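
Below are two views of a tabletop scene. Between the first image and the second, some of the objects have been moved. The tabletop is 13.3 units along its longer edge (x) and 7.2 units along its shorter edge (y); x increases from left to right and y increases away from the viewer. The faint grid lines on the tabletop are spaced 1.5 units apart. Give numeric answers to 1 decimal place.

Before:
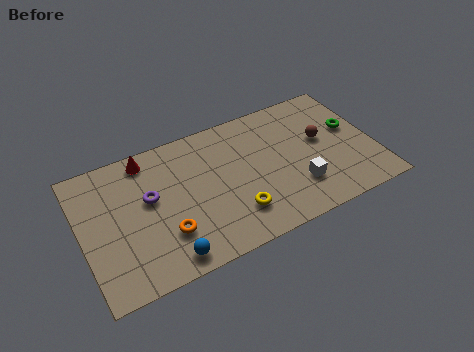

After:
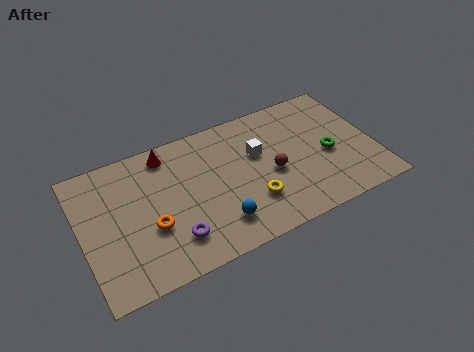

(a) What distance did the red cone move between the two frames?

0.9

The red cone moved from about (3.2, 6.3) to (4.1, 6.2), a distance of √(0.9² + 0.1²) ≈ 0.9.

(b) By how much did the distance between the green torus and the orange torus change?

-0.8

They were about 9.0 units apart before and 8.2 after — 0.8 units closer together.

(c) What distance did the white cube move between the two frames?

2.9

The white cube was near (9.6, 2.0) before and (8.1, 4.5) after, so it travelled √(1.5² + 2.5²) ≈ 2.9 units.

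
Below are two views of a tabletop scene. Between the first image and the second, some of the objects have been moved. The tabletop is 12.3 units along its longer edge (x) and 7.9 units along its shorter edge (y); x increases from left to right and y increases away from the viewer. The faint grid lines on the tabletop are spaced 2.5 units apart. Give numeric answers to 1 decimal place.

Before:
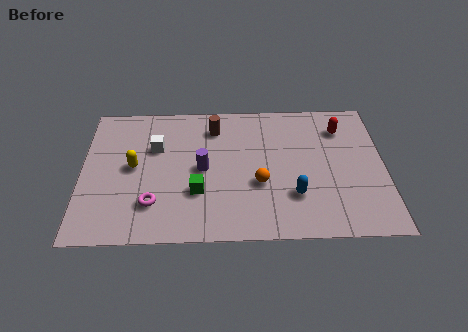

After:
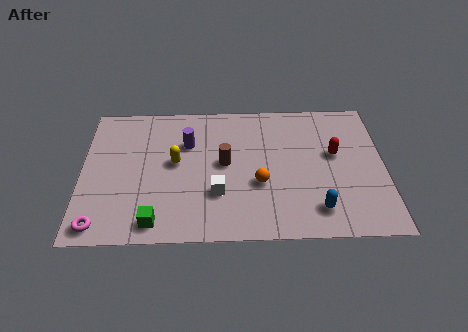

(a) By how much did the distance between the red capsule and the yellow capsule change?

-2.2

Before: roughly 8.7 units apart; after: 6.5. That's 2.2 units closer together.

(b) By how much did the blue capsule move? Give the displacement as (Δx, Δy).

(0.9, -0.8)

The blue capsule was at about (8.6, 2.3) and moved to about (9.5, 1.5).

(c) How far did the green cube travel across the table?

2.3

The green cube moved from about (4.7, 2.6) to (3.0, 1.0), a distance of √(1.7² + 1.6²) ≈ 2.3.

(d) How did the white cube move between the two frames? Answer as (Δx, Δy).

(2.5, -2.7)

From the two frames, the white cube sits at roughly (3.0, 5.2) before and (5.5, 2.5) after.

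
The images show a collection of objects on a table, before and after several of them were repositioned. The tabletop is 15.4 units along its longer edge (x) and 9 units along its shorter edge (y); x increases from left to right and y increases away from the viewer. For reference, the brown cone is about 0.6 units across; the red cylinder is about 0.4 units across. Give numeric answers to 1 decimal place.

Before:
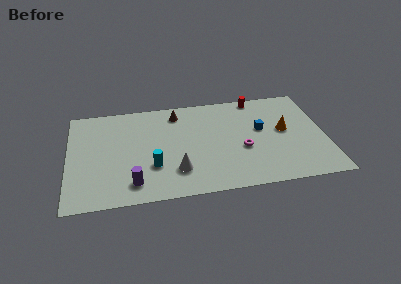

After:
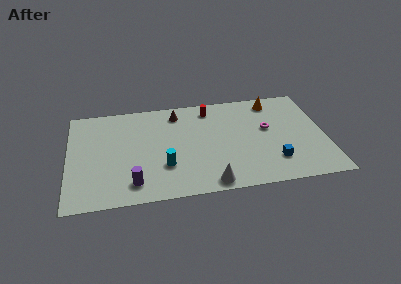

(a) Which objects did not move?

the purple cylinder and the brown cone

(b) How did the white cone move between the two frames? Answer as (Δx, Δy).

(1.9, -1.4)

The white cone started near (6.4, 2.3) and ended near (8.3, 0.9).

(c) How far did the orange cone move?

2.8

The orange cone was near (13.0, 4.9) before and (12.5, 7.7) after, so it travelled √(0.5² + 2.8²) ≈ 2.8 units.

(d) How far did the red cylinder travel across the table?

3.0

The red cylinder moved from about (11.5, 8.2) to (8.6, 7.6), a distance of √(2.9² + 0.6²) ≈ 3.0.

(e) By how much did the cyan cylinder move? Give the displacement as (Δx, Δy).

(0.7, -0.1)

The cyan cylinder was at about (5.0, 2.9) and moved to about (5.7, 2.8).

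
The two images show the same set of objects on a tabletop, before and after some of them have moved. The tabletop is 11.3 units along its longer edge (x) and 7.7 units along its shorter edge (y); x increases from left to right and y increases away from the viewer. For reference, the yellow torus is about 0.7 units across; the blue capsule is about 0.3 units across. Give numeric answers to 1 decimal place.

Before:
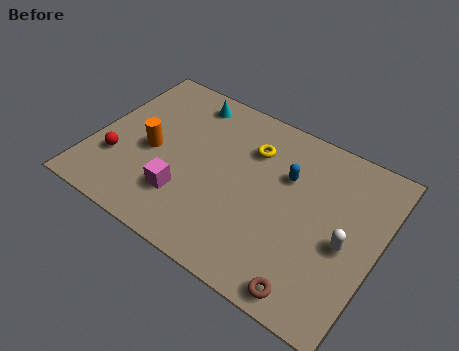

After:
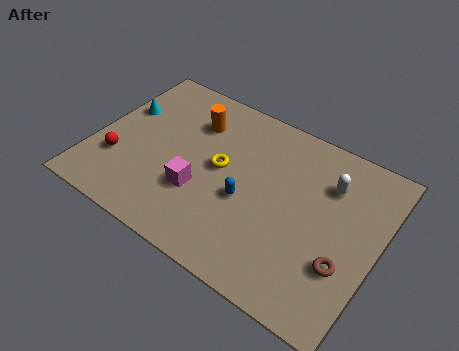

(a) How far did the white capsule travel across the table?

2.4

The white capsule moved from about (10.1, 3.4) to (9.1, 5.6), a distance of √(1.0² + 2.2²) ≈ 2.4.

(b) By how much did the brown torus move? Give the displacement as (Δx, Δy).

(1.0, 1.7)

From the two frames, the brown torus sits at roughly (9.2, 0.8) before and (10.2, 2.5) after.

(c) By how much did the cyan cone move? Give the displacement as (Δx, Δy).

(-2.4, -1.7)

The cyan cone was at about (3.2, 6.6) and moved to about (0.8, 4.9).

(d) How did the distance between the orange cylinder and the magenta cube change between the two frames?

+1.1

Before: roughly 2.1 units apart; after: 3.2. That's 1.1 units further apart.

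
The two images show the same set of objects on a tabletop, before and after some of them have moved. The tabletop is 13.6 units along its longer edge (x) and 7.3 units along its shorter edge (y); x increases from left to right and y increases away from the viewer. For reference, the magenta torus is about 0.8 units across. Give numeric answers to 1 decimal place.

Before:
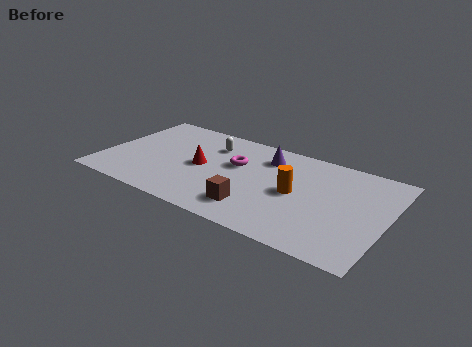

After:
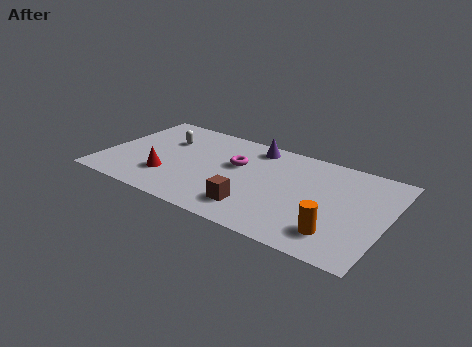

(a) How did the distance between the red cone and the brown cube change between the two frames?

+0.8

Before: roughly 3.5 units apart; after: 4.3. That's 0.8 units further apart.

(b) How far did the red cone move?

2.1

The red cone moved from about (4.7, 3.6) to (3.3, 2.1), a distance of √(1.4² + 1.5²) ≈ 2.1.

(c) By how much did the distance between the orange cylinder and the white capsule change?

+4.6

The distance was about 4.8 in the first image and 9.4 in the second, so they moved 4.6 units further apart.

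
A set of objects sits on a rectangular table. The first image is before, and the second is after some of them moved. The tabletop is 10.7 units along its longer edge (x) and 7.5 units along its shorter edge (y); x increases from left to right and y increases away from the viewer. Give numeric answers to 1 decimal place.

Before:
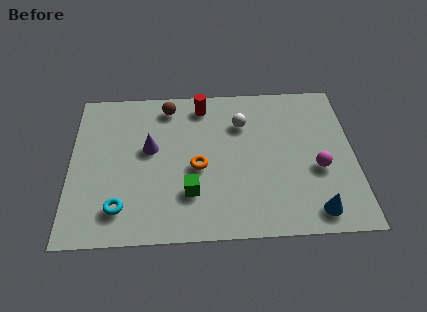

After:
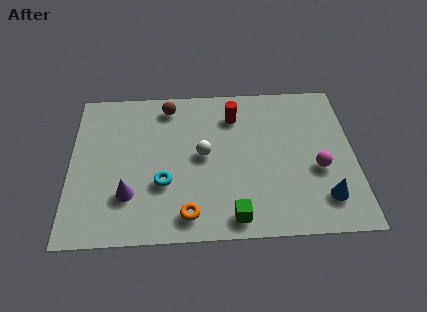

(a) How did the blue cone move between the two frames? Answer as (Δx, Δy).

(0.4, 0.6)

The blue cone was at about (9.1, 1.0) and moved to about (9.5, 1.6).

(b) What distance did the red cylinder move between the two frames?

1.3

From (5.0, 6.4) to (6.2, 5.8), the red cylinder covered √(1.2² + 0.6²) ≈ 1.3 units.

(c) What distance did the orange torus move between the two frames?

2.2

From (4.8, 3.3) to (4.4, 1.1), the orange torus covered √(0.4² + 2.2²) ≈ 2.2 units.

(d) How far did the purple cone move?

2.3

The purple cone moved from about (3.0, 4.3) to (2.2, 2.1), a distance of √(0.8² + 2.2²) ≈ 2.3.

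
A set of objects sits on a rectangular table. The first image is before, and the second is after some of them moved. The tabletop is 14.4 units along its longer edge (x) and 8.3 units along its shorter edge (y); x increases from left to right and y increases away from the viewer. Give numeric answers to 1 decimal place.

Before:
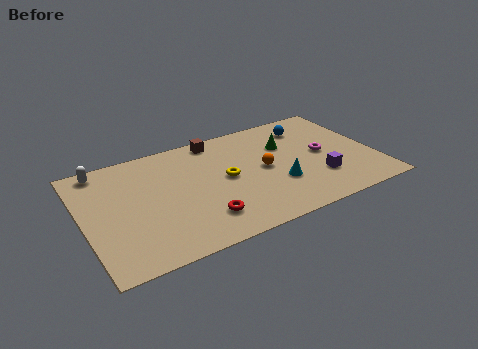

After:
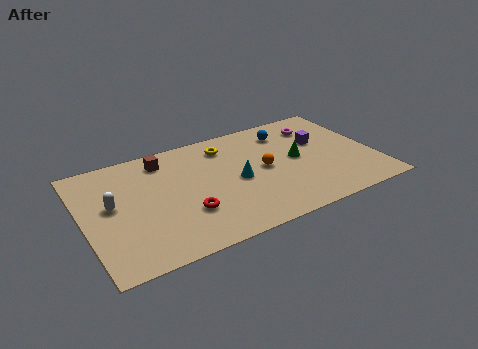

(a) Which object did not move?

the orange sphere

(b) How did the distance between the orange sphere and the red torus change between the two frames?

+0.3

They were about 4.1 units apart before and 4.4 after — 0.3 units further apart.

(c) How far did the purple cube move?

2.8

The purple cube moved from about (11.4, 2.4) to (11.9, 5.2), a distance of √(0.5² + 2.8²) ≈ 2.8.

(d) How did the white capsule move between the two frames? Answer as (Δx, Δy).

(0.2, -2.8)

The white capsule was at about (1.2, 7.4) and moved to about (1.4, 4.6).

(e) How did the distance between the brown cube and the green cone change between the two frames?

+3.1

The distance was about 3.8 in the first image and 6.9 in the second, so they moved 3.1 units further apart.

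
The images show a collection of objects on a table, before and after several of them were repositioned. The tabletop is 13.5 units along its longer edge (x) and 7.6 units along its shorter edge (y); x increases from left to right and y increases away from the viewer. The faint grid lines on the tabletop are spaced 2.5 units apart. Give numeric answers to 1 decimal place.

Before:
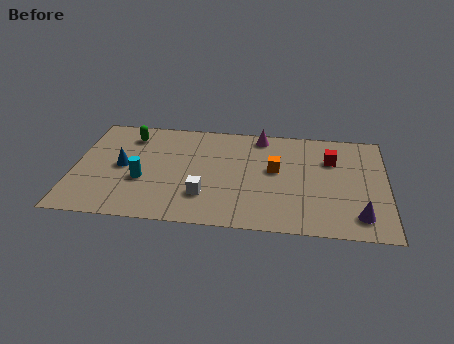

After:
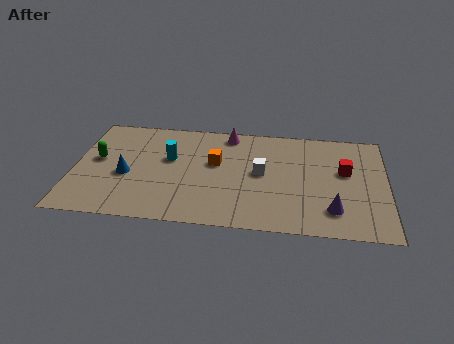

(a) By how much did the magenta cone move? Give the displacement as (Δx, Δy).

(-1.4, 0.0)

The magenta cone started near (8.0, 6.7) and ended near (6.6, 6.7).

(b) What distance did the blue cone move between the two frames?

0.6

The blue cone was near (2.1, 3.8) before and (2.3, 3.2) after, so it travelled √(0.2² + 0.6²) ≈ 0.6 units.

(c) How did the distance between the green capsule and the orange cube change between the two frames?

-1.5

They were about 6.6 units apart before and 5.1 after — 1.5 units closer together.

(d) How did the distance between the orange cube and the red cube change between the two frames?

+3.0

They were about 2.6 units apart before and 5.6 after — 3.0 units further apart.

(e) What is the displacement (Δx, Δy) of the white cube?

(2.4, 1.9)

The white cube started near (5.7, 2.1) and ended near (8.1, 4.0).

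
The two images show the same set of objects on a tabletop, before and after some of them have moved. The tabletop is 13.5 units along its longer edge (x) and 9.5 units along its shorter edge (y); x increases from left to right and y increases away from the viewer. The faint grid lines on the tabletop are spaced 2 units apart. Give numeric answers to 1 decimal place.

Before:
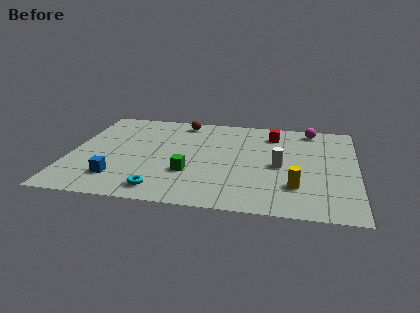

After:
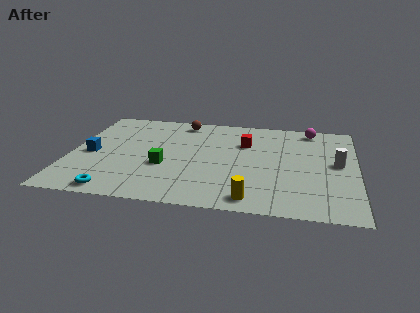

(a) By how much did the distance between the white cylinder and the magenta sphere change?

-0.6

The distance was about 4.2 in the first image and 3.6 in the second, so they moved 0.6 units closer together.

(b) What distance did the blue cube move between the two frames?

2.6

From (2.4, 2.1) to (1.0, 4.3), the blue cube covered √(1.4² + 2.2²) ≈ 2.6 units.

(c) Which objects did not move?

the magenta sphere and the brown sphere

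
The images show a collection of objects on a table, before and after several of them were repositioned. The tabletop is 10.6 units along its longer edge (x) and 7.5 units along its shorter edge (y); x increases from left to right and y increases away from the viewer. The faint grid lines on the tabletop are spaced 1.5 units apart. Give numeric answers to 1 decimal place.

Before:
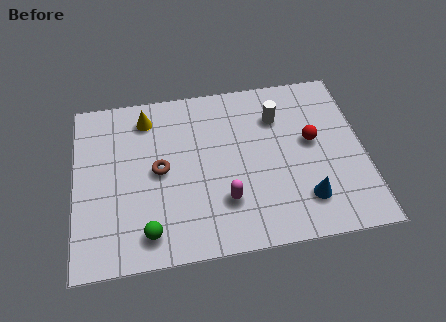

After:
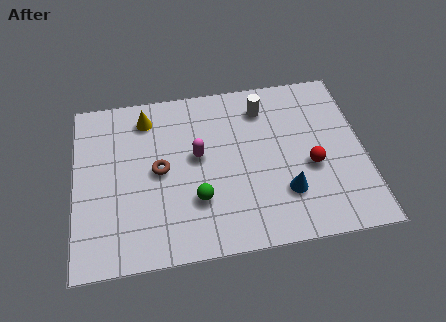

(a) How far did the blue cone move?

0.8

The blue cone was near (8.3, 1.7) before and (7.6, 2.1) after, so it travelled √(0.7² + 0.4²) ≈ 0.8 units.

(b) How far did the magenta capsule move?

2.3

The magenta capsule moved from about (5.4, 2.1) to (4.5, 4.2), a distance of √(0.9² + 2.1²) ≈ 2.3.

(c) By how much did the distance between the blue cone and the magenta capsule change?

+0.8

They were about 2.9 units apart before and 3.7 after — 0.8 units further apart.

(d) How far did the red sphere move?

1.1

From (8.7, 4.2) to (8.6, 3.1), the red sphere covered √(0.1² + 1.1²) ≈ 1.1 units.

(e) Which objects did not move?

the yellow cone and the brown torus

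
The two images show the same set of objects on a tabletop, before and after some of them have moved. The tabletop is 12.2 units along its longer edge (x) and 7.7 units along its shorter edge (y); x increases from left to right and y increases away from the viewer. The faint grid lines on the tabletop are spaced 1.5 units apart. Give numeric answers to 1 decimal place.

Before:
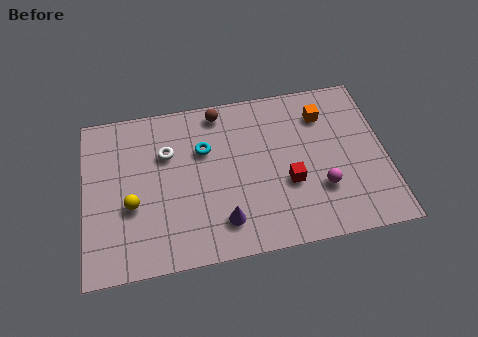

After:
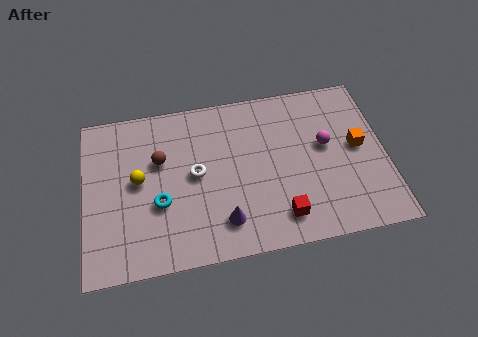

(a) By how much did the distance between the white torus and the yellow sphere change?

-0.4

The distance was about 2.7 in the first image and 2.3 in the second, so they moved 0.4 units closer together.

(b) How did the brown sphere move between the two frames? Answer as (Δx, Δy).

(-2.5, -1.9)

From the two frames, the brown sphere sits at roughly (5.6, 6.8) before and (3.1, 4.9) after.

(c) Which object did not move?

the purple cone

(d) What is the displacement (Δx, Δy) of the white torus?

(1.1, -1.2)

The white torus started near (3.4, 5.2) and ended near (4.5, 4.0).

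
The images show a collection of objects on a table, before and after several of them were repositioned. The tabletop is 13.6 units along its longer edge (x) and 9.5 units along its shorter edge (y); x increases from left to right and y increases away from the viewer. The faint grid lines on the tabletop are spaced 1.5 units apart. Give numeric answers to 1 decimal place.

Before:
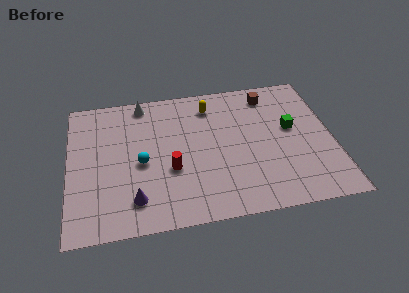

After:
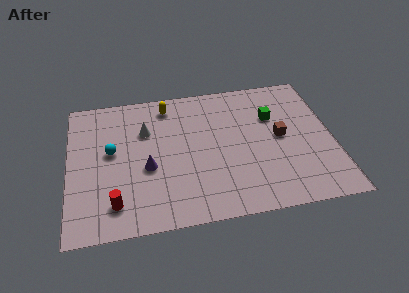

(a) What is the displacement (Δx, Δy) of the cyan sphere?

(-1.5, 1.0)

From the two frames, the cyan sphere sits at roughly (3.7, 4.3) before and (2.2, 5.3) after.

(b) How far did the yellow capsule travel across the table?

2.2

From (7.4, 7.7) to (5.2, 8.1), the yellow capsule covered √(2.2² + 0.4²) ≈ 2.2 units.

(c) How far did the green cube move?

1.3

From (11.5, 5.4) to (10.6, 6.4), the green cube covered √(0.9² + 1.0²) ≈ 1.3 units.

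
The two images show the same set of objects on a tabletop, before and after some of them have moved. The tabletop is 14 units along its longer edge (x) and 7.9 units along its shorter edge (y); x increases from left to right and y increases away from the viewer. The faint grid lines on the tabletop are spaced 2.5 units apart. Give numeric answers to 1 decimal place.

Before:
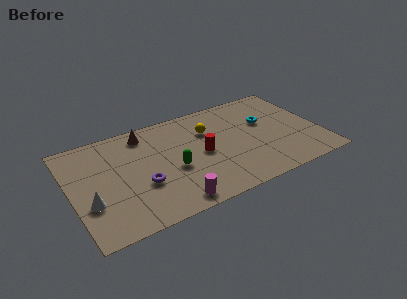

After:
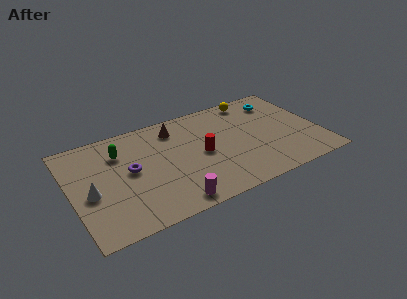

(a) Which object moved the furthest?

the green capsule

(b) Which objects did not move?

the red cylinder and the magenta cylinder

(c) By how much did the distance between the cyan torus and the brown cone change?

-0.9

Before: roughly 6.9 units apart; after: 6.0. That's 0.9 units closer together.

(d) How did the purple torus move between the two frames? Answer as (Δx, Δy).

(-0.5, 1.3)

The purple torus started near (3.8, 2.9) and ended near (3.3, 4.2).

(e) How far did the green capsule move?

3.7

The green capsule was near (5.6, 3.3) before and (2.9, 5.8) after, so it travelled √(2.7² + 2.5²) ≈ 3.7 units.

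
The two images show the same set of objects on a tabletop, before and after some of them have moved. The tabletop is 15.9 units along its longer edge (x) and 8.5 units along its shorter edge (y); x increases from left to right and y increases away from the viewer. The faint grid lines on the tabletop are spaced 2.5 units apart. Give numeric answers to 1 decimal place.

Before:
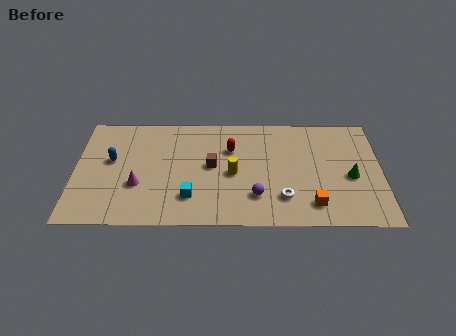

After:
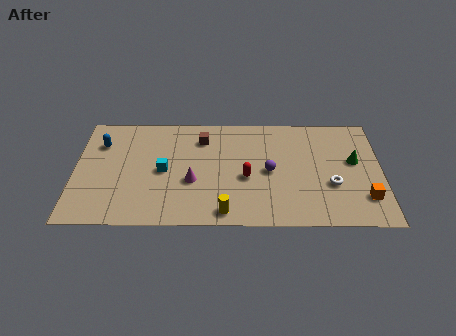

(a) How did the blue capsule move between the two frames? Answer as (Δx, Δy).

(-0.6, 1.3)

The blue capsule started near (1.9, 4.9) and ended near (1.3, 6.2).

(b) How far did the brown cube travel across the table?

2.2

The brown cube moved from about (7.1, 4.5) to (6.6, 6.6), a distance of √(0.5² + 2.1²) ≈ 2.2.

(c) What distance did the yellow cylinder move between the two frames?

2.9

The yellow cylinder moved from about (8.2, 3.9) to (7.8, 1.0), a distance of √(0.4² + 2.9²) ≈ 2.9.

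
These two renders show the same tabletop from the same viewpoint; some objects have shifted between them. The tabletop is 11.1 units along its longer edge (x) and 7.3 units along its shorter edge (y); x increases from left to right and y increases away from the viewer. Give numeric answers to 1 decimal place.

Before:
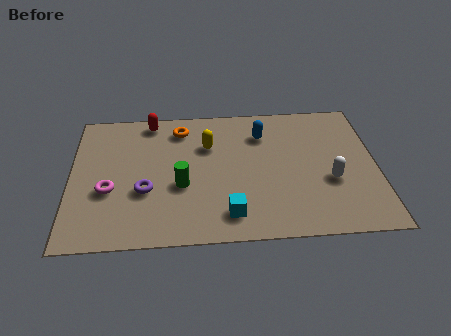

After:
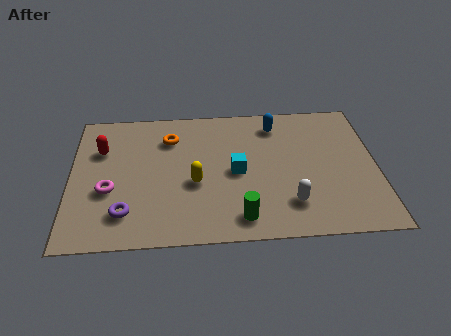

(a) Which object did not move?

the magenta torus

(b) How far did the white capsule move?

1.9

The white capsule moved from about (9.4, 2.8) to (7.9, 1.7), a distance of √(1.5² + 1.1²) ≈ 1.9.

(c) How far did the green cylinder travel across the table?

2.8

From (4.0, 2.9) to (6.1, 1.1), the green cylinder covered √(2.1² + 1.8²) ≈ 2.8 units.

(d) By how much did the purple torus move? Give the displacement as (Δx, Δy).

(-0.7, -1.1)

From the two frames, the purple torus sits at roughly (2.7, 2.7) before and (2.0, 1.6) after.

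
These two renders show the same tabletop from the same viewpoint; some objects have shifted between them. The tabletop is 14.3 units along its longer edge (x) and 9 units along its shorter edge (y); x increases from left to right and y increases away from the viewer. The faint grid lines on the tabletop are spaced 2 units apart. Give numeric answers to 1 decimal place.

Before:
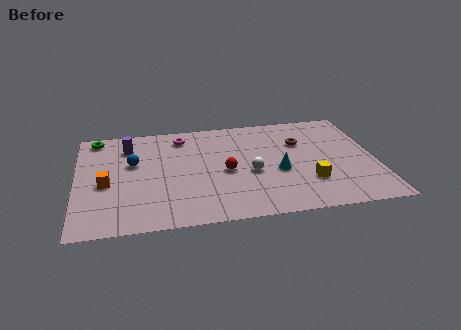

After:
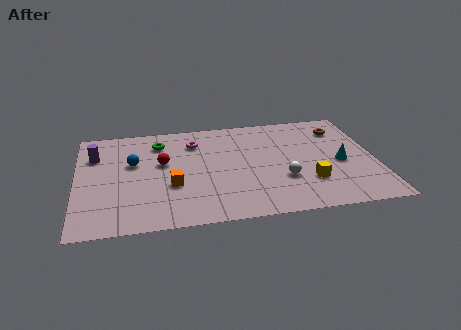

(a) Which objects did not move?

the yellow cube and the blue sphere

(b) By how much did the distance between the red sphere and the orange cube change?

-3.7

Before: roughly 5.7 units apart; after: 2.0. That's 3.7 units closer together.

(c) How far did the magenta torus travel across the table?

0.8

The magenta torus was near (5.1, 7.5) before and (5.7, 6.9) after, so it travelled √(0.6² + 0.6²) ≈ 0.8 units.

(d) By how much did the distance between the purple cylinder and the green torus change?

+1.4

The distance was about 1.8 in the first image and 3.2 in the second, so they moved 1.4 units further apart.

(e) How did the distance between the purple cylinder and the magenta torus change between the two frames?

+2.2

They were about 2.6 units apart before and 4.8 after — 2.2 units further apart.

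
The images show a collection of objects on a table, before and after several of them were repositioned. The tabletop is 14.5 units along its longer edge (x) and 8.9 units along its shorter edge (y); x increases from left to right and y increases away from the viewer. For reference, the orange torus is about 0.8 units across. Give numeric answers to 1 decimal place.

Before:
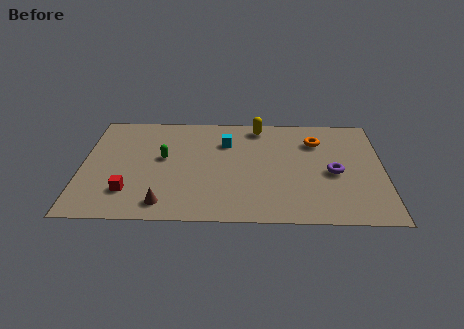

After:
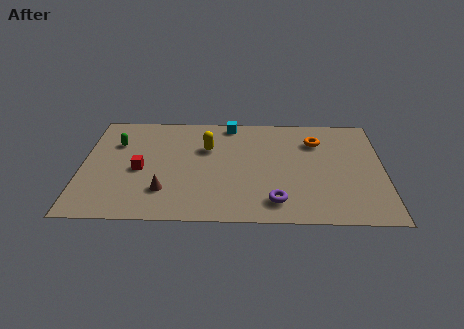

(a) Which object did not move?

the orange torus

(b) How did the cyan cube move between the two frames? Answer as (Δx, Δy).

(0.2, 1.6)

The cyan cube started near (6.9, 6.4) and ended near (7.1, 8.0).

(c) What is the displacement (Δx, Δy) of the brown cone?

(0.0, 1.0)

The brown cone was at about (4.0, 1.3) and moved to about (4.0, 2.3).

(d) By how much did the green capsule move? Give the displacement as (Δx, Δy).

(-2.3, 1.2)

The green capsule started near (3.9, 5.0) and ended near (1.6, 6.2).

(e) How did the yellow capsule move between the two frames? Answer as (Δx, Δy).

(-2.5, -1.9)

From the two frames, the yellow capsule sits at roughly (8.5, 7.8) before and (6.0, 5.9) after.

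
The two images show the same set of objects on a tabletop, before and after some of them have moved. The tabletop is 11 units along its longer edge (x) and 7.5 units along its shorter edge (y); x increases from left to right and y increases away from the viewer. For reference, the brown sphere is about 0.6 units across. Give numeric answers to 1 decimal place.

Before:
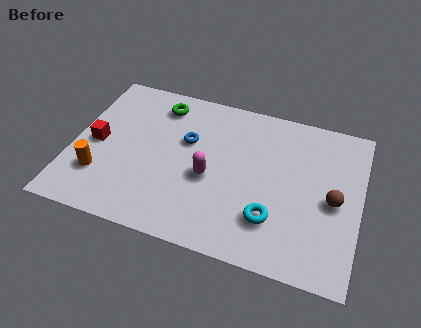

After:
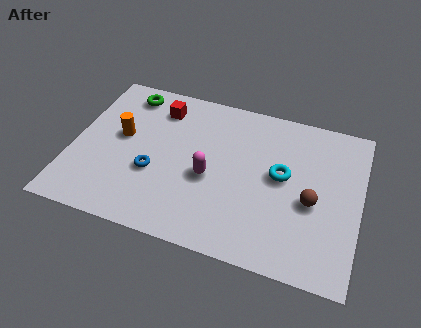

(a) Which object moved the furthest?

the red cube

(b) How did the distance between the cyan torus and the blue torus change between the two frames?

+0.6

They were about 4.4 units apart before and 5.0 after — 0.6 units further apart.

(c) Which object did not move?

the magenta capsule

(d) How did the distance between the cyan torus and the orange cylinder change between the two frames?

-0.4

Before: roughly 6.6 units apart; after: 6.2. That's 0.4 units closer together.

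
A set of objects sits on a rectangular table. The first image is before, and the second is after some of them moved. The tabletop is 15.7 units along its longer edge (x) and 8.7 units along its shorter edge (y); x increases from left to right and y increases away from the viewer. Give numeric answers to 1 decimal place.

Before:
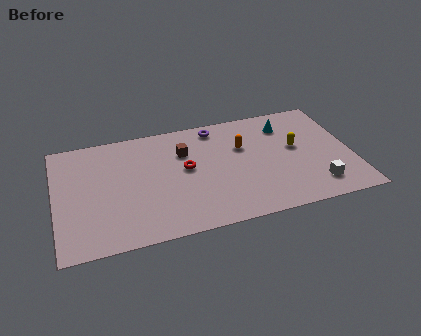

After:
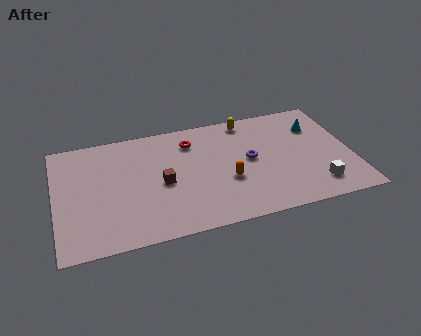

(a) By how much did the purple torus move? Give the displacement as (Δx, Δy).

(1.6, -3.0)

The purple torus started near (8.7, 7.6) and ended near (10.3, 4.6).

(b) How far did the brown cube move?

2.5

From (6.9, 6.1) to (5.6, 4.0), the brown cube covered √(1.3² + 2.1²) ≈ 2.5 units.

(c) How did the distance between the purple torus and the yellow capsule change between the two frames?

-1.8

They were about 4.9 units apart before and 3.1 after — 1.8 units closer together.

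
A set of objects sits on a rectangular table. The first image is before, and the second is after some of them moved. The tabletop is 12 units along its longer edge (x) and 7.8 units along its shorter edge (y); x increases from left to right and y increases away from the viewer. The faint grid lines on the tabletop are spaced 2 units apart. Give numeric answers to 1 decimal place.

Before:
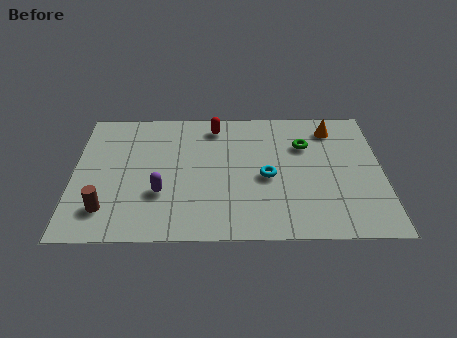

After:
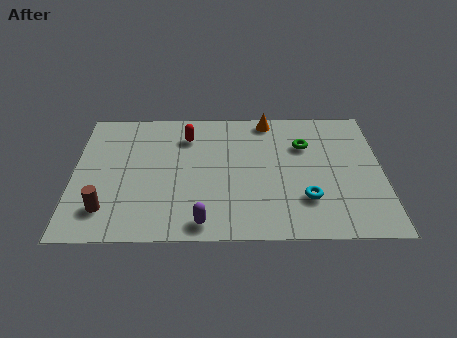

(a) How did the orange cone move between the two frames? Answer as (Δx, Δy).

(-2.5, 0.6)

From the two frames, the orange cone sits at roughly (10.1, 6.4) before and (7.6, 7.0) after.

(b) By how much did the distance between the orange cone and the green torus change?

+0.6

Before: roughly 1.5 units apart; after: 2.1. That's 0.6 units further apart.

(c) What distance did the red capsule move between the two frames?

1.3

The red capsule was near (5.5, 6.6) before and (4.4, 6.0) after, so it travelled √(1.1² + 0.6²) ≈ 1.3 units.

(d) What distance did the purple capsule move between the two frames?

2.3

From (3.4, 2.6) to (5.0, 0.9), the purple capsule covered √(1.6² + 1.7²) ≈ 2.3 units.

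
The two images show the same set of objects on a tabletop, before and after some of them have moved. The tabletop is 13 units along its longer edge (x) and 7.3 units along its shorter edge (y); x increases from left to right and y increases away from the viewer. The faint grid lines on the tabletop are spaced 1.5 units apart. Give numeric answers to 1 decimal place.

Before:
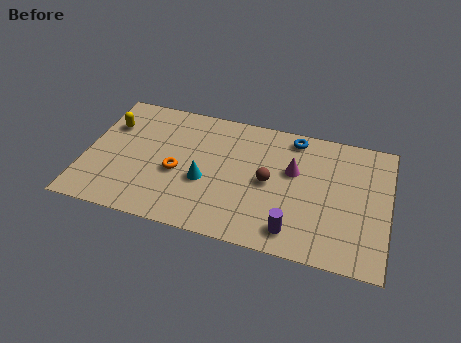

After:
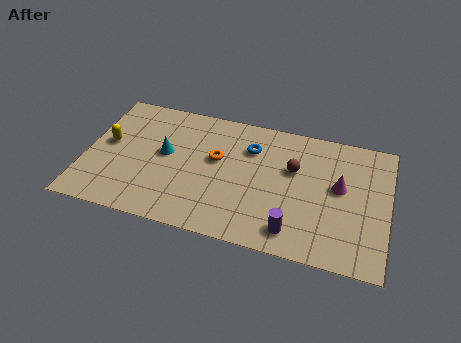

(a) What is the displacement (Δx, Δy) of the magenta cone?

(2.0, -0.4)

From the two frames, the magenta cone sits at roughly (8.9, 4.5) before and (10.9, 4.1) after.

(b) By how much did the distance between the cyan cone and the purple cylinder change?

+2.1

They were about 4.3 units apart before and 6.4 after — 2.1 units further apart.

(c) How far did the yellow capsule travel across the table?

1.1

From (0.9, 5.1) to (0.9, 4.0), the yellow capsule covered √(0.0² + 1.1²) ≈ 1.1 units.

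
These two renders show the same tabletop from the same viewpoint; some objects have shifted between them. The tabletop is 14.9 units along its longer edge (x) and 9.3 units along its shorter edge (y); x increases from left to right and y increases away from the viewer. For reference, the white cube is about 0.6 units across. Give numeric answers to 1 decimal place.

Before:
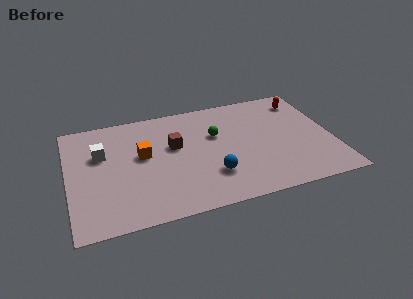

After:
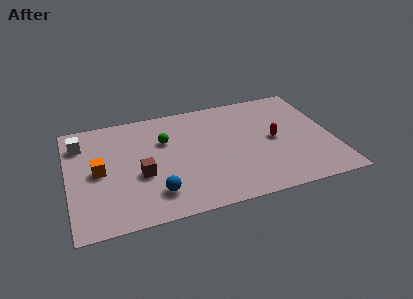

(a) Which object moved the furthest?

the red capsule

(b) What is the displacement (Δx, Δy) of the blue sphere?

(-3.2, -0.6)

The blue sphere was at about (7.9, 2.6) and moved to about (4.7, 2.0).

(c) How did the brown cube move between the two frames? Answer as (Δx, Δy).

(-2.0, -1.9)

From the two frames, the brown cube sits at roughly (6.0, 5.6) before and (4.0, 3.7) after.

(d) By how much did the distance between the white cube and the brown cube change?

+0.6

They were about 4.1 units apart before and 4.7 after — 0.6 units further apart.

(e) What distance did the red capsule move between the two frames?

3.6

The red capsule moved from about (13.6, 7.6) to (11.6, 4.6), a distance of √(2.0² + 3.0²) ≈ 3.6.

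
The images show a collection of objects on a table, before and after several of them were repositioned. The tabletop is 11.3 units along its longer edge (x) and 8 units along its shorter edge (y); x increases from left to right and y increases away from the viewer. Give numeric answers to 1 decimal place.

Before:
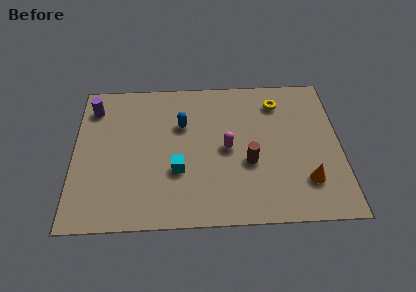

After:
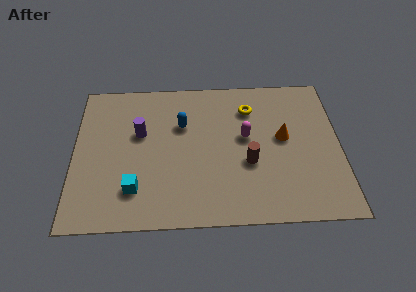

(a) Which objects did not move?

the blue capsule and the brown cylinder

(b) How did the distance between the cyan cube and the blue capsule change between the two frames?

+1.4

Before: roughly 2.5 units apart; after: 3.9. That's 1.4 units further apart.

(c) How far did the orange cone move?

2.6

The orange cone moved from about (9.8, 2.0) to (8.9, 4.4), a distance of √(0.9² + 2.4²) ≈ 2.6.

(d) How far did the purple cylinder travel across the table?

2.5

From (0.8, 6.4) to (2.8, 4.9), the purple cylinder covered √(2.0² + 1.5²) ≈ 2.5 units.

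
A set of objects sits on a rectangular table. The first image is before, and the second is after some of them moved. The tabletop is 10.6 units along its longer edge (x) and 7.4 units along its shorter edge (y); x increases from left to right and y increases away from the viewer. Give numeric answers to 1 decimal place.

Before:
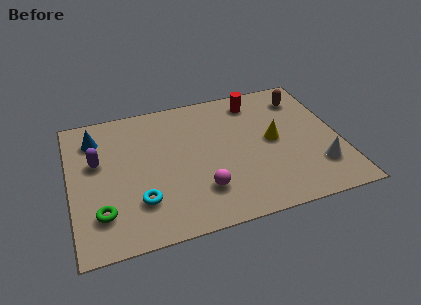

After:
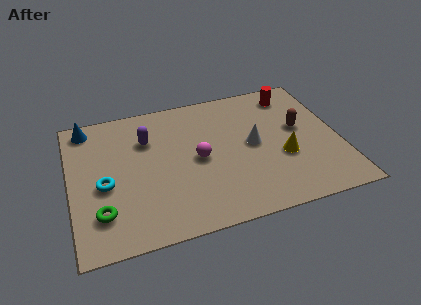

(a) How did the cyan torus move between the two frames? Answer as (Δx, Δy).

(-1.3, 1.2)

From the two frames, the cyan torus sits at roughly (2.6, 2.0) before and (1.3, 3.2) after.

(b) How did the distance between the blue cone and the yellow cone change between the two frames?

+1.2

They were about 7.2 units apart before and 8.4 after — 1.2 units further apart.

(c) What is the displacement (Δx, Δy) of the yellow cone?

(0.3, -1.0)

The yellow cone started near (8.0, 3.8) and ended near (8.3, 2.8).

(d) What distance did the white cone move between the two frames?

3.1

The white cone moved from about (9.6, 1.9) to (7.2, 3.8), a distance of √(2.4² + 1.9²) ≈ 3.1.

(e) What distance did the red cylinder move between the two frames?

1.5

From (7.5, 6.2) to (9.0, 6.2), the red cylinder covered √(1.5² + 0.0²) ≈ 1.5 units.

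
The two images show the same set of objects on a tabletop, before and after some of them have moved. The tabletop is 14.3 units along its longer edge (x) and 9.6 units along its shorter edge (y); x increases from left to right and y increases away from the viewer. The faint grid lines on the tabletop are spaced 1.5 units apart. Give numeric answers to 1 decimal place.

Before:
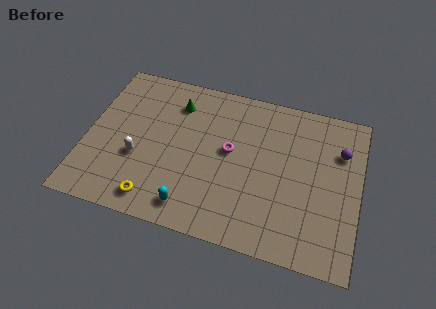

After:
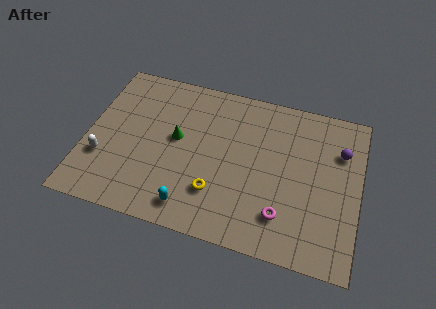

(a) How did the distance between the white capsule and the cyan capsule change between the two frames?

+1.4

They were about 3.7 units apart before and 5.1 after — 1.4 units further apart.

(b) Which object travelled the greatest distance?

the magenta torus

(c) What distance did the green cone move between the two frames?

2.2

The green cone moved from about (4.5, 7.5) to (4.7, 5.3), a distance of √(0.2² + 2.2²) ≈ 2.2.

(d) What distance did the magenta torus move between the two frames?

4.3

The magenta torus moved from about (7.5, 5.3) to (10.5, 2.2), a distance of √(3.0² + 3.1²) ≈ 4.3.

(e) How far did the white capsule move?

1.9

The white capsule moved from about (2.8, 3.6) to (1.0, 3.1), a distance of √(1.8² + 0.5²) ≈ 1.9.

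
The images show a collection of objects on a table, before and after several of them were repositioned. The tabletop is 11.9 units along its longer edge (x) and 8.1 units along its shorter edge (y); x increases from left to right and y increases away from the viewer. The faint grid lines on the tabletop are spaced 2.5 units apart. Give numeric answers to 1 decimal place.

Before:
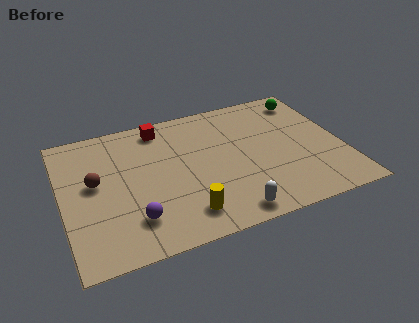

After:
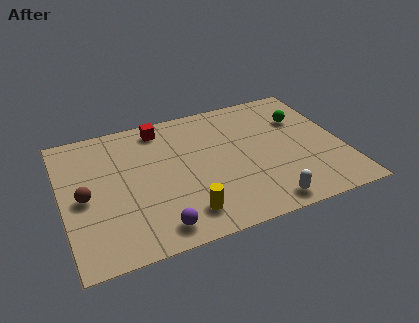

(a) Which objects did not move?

the red cube and the yellow cylinder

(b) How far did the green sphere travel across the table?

1.3

The green sphere moved from about (10.8, 6.8) to (10.4, 5.6), a distance of √(0.4² + 1.2²) ≈ 1.3.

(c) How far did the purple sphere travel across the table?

1.2

The purple sphere was near (2.8, 1.9) before and (3.7, 1.1) after, so it travelled √(0.9² + 0.8²) ≈ 1.2 units.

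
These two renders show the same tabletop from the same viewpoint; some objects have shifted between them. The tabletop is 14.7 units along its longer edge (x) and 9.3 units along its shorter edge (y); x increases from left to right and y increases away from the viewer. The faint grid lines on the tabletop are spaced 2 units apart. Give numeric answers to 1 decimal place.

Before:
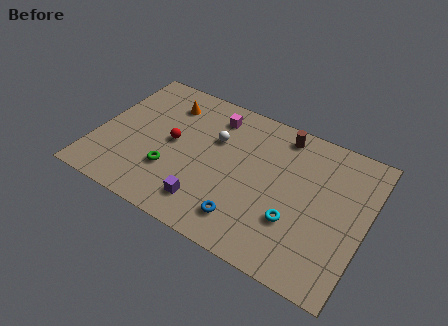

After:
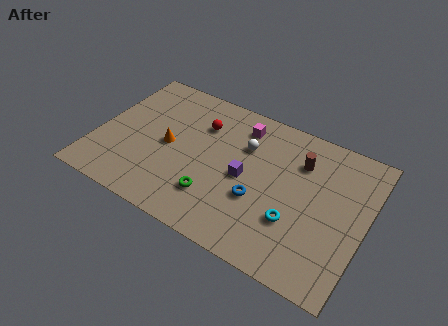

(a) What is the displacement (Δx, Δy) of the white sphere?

(1.6, 0.3)

The white sphere started near (6.3, 6.1) and ended near (7.9, 6.4).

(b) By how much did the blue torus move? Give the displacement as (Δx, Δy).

(0.5, 1.6)

The blue torus started near (8.6, 1.8) and ended near (9.1, 3.4).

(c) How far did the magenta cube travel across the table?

1.5

The magenta cube moved from about (6.0, 7.6) to (7.5, 7.6), a distance of √(1.5² + 0.0²) ≈ 1.5.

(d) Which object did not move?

the cyan torus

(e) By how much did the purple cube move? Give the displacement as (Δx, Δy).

(1.7, 2.6)

The purple cube started near (6.5, 1.8) and ended near (8.2, 4.4).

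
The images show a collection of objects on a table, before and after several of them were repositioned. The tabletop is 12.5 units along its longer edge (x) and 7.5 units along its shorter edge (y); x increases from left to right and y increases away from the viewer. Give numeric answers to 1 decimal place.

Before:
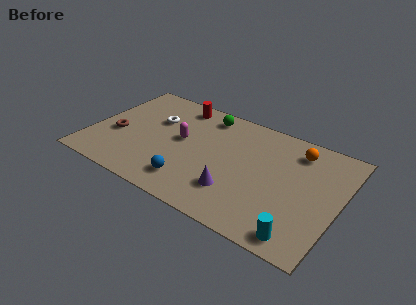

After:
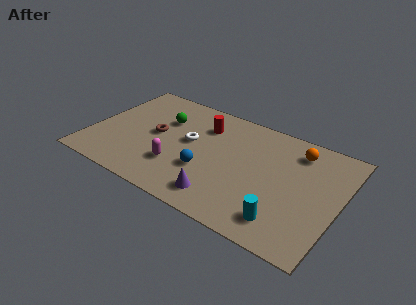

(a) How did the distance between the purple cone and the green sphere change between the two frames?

+0.3

Before: roughly 4.9 units apart; after: 5.2. That's 0.3 units further apart.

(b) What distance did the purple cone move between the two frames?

0.9

The purple cone moved from about (7.6, 2.0) to (7.0, 1.3), a distance of √(0.6² + 0.7²) ≈ 0.9.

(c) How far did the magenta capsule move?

1.9

The magenta capsule was near (4.5, 4.1) before and (4.6, 2.2) after, so it travelled √(0.1² + 1.9²) ≈ 1.9 units.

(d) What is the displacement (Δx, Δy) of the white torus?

(1.9, -0.7)

The white torus started near (3.0, 4.9) and ended near (4.9, 4.2).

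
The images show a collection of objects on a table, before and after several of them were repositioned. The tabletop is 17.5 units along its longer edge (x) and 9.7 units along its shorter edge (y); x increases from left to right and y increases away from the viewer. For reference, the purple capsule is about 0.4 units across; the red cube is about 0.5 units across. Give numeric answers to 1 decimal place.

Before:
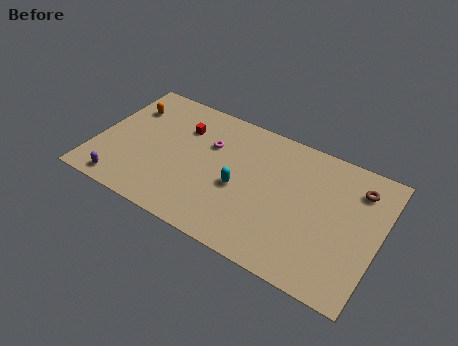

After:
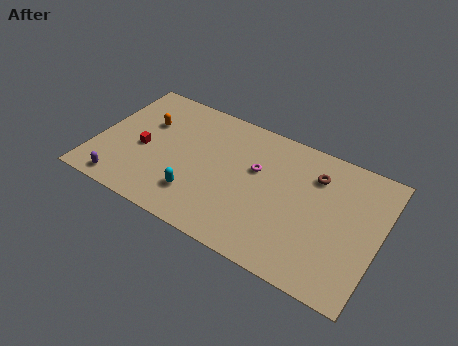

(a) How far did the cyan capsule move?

3.0

The cyan capsule was near (9.0, 4.2) before and (6.6, 2.4) after, so it travelled √(2.4² + 1.8²) ≈ 3.0 units.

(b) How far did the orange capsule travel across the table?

1.5

The orange capsule moved from about (1.5, 7.1) to (2.8, 6.4), a distance of √(1.3² + 0.7²) ≈ 1.5.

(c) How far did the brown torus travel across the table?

2.6

The brown torus moved from about (15.9, 7.6) to (13.3, 7.3), a distance of √(2.6² + 0.3²) ≈ 2.6.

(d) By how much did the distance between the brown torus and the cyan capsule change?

+0.6

They were about 7.7 units apart before and 8.3 after — 0.6 units further apart.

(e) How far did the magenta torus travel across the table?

3.0

The magenta torus was near (6.8, 6.5) before and (9.8, 6.0) after, so it travelled √(3.0² + 0.5²) ≈ 3.0 units.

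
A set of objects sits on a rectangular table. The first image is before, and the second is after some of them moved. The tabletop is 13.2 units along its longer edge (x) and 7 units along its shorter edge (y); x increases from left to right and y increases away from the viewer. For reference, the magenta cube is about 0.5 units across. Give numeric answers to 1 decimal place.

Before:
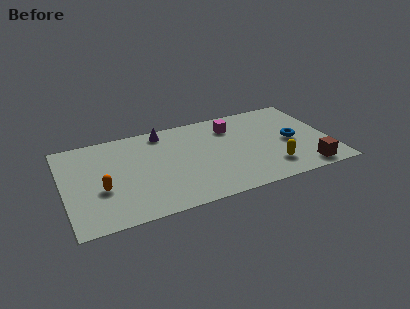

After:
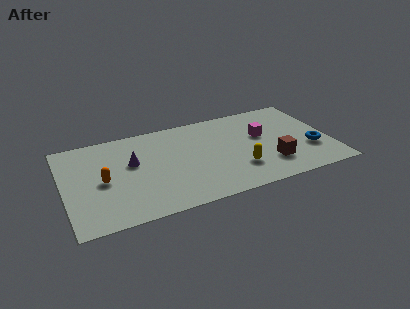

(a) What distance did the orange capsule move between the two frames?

0.6

From (1.8, 2.7) to (1.9, 3.3), the orange capsule covered √(0.1² + 0.6²) ≈ 0.6 units.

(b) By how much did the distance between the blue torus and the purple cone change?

+2.2

They were about 6.8 units apart before and 9.0 after — 2.2 units further apart.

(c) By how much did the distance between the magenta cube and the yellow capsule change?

-1.5

They were about 4.1 units apart before and 2.6 after — 1.5 units closer together.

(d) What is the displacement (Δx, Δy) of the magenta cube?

(1.4, -1.2)

From the two frames, the magenta cube sits at roughly (8.5, 5.4) before and (9.9, 4.2) after.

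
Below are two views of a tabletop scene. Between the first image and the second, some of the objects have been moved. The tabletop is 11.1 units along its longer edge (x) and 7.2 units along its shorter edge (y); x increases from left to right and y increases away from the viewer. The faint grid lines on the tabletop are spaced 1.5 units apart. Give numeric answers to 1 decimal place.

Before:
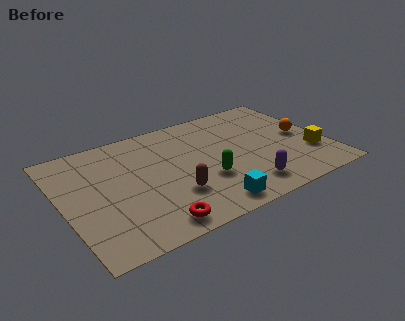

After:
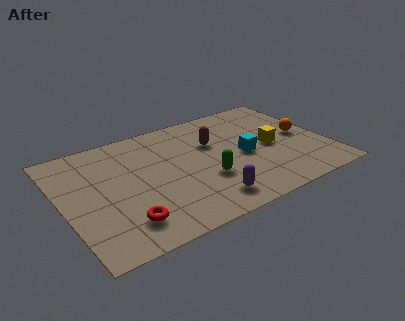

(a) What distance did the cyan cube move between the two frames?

3.1

From (5.6, 0.9) to (7.6, 3.3), the cyan cube covered √(2.0² + 2.4²) ≈ 3.1 units.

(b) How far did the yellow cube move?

1.9

The yellow cube moved from about (10.3, 2.2) to (8.8, 3.4), a distance of √(1.5² + 1.2²) ≈ 1.9.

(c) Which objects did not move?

the orange sphere and the green capsule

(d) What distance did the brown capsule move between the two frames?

3.3

From (4.4, 2.2) to (6.5, 4.7), the brown capsule covered √(2.1² + 2.5²) ≈ 3.3 units.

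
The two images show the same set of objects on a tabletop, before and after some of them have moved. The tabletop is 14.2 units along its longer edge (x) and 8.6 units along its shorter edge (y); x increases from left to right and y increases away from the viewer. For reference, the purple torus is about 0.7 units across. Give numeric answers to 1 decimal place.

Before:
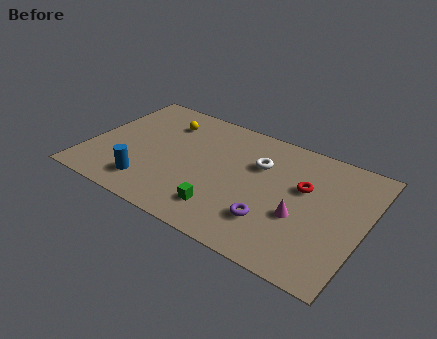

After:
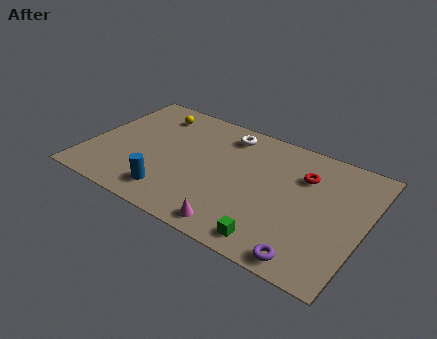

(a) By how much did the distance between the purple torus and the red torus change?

+2.1

The distance was about 3.2 in the first image and 5.3 in the second, so they moved 2.1 units further apart.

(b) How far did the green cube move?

2.8

The green cube moved from about (7.4, 1.8) to (10.1, 1.1), a distance of √(2.7² + 0.7²) ≈ 2.8.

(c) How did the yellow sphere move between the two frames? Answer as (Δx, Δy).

(-0.7, 0.4)

The yellow sphere started near (3.5, 6.6) and ended near (2.8, 7.0).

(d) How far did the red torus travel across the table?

0.8

The red torus moved from about (11.0, 5.3) to (10.9, 6.1), a distance of √(0.1² + 0.8²) ≈ 0.8.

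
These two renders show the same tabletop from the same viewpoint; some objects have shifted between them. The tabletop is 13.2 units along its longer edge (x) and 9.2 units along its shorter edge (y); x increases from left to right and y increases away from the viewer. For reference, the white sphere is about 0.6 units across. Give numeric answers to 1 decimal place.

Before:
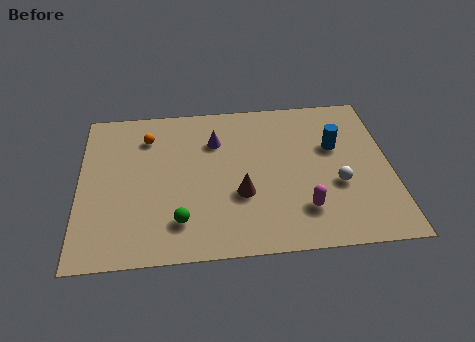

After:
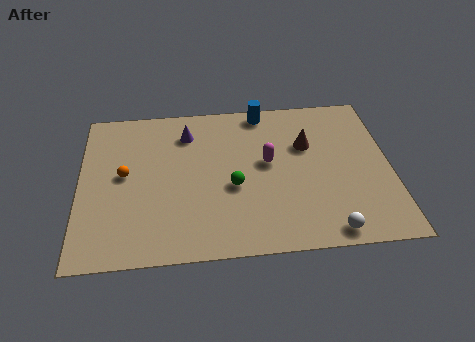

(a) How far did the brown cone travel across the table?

4.0

The brown cone was near (6.8, 3.3) before and (9.7, 6.0) after, so it travelled √(2.9² + 2.7²) ≈ 4.0 units.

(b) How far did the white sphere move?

2.6

The white sphere moved from about (10.9, 3.5) to (10.4, 0.9), a distance of √(0.5² + 2.6²) ≈ 2.6.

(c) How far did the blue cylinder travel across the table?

3.9

From (10.9, 5.8) to (7.9, 8.3), the blue cylinder covered √(3.0² + 2.5²) ≈ 3.9 units.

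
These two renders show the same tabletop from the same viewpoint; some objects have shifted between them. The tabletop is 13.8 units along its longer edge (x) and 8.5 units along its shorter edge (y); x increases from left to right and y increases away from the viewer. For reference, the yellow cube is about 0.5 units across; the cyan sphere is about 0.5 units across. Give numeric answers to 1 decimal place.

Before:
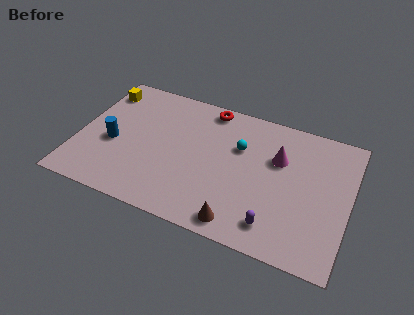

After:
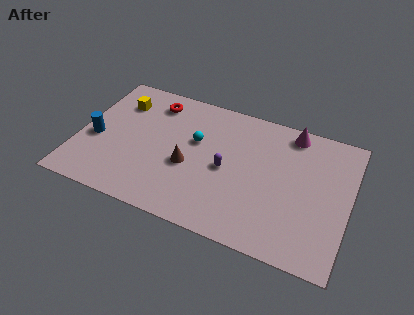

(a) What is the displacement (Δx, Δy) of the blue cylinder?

(-0.9, 0.0)

The blue cylinder was at about (1.8, 3.6) and moved to about (0.9, 3.6).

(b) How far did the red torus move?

2.9

The red torus moved from about (6.3, 7.6) to (3.5, 7.0), a distance of √(2.8² + 0.6²) ≈ 2.9.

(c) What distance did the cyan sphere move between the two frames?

2.2

The cyan sphere was near (8.1, 5.6) before and (5.9, 5.2) after, so it travelled √(2.2² + 0.4²) ≈ 2.2 units.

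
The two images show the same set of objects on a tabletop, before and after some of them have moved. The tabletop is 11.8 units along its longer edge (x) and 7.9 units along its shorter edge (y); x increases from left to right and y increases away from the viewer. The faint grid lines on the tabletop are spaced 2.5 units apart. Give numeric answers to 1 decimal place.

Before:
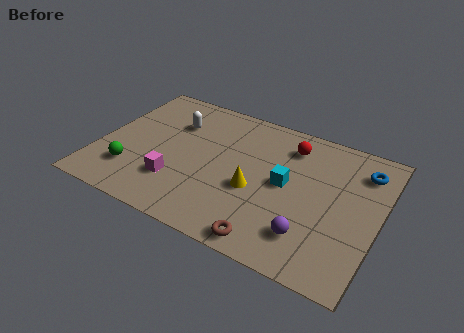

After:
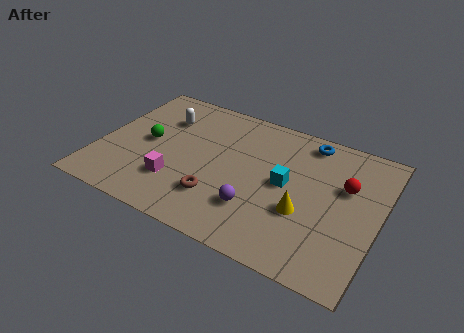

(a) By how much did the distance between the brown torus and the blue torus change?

-0.5

Before: roughly 6.3 units apart; after: 5.8. That's 0.5 units closer together.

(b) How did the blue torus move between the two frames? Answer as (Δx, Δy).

(-2.4, 0.7)

The blue torus started near (10.9, 6.2) and ended near (8.5, 6.9).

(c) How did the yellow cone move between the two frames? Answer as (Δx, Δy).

(2.1, -0.3)

The yellow cone started near (6.7, 3.2) and ended near (8.8, 2.9).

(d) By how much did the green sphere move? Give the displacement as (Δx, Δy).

(0.4, 2.0)

From the two frames, the green sphere sits at roughly (1.6, 2.0) before and (2.0, 4.0) after.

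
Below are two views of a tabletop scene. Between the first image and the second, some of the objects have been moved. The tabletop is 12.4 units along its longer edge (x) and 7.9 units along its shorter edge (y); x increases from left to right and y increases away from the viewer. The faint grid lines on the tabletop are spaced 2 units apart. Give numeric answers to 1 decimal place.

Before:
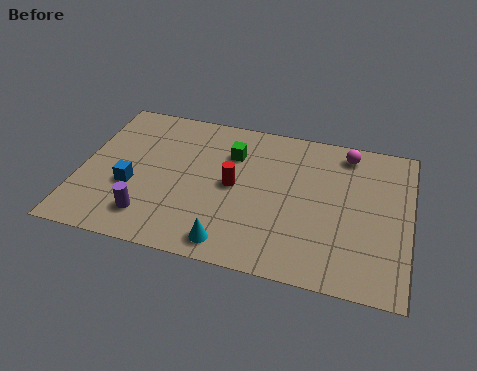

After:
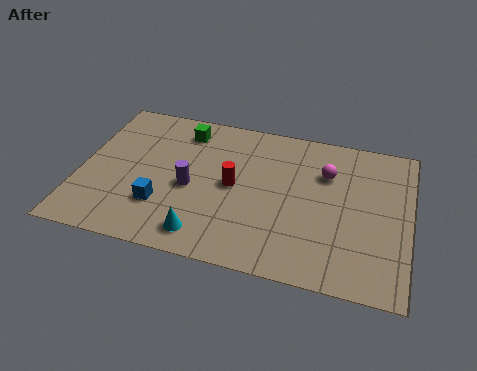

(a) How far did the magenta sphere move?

1.5

The magenta sphere moved from about (9.9, 6.8) to (9.2, 5.5), a distance of √(0.7² + 1.3²) ≈ 1.5.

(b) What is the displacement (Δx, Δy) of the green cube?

(-1.9, 0.8)

From the two frames, the green cube sits at roughly (5.6, 5.7) before and (3.7, 6.5) after.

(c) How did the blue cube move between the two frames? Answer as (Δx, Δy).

(1.2, -0.7)

The blue cube started near (2.0, 3.0) and ended near (3.2, 2.3).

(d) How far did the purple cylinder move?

2.4

From (2.8, 1.6) to (4.2, 3.5), the purple cylinder covered √(1.4² + 1.9²) ≈ 2.4 units.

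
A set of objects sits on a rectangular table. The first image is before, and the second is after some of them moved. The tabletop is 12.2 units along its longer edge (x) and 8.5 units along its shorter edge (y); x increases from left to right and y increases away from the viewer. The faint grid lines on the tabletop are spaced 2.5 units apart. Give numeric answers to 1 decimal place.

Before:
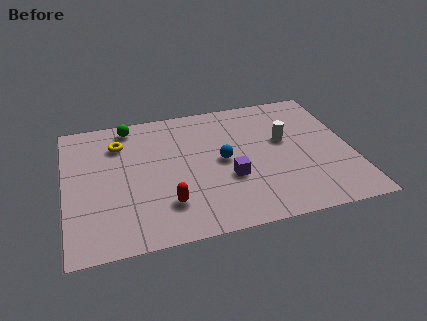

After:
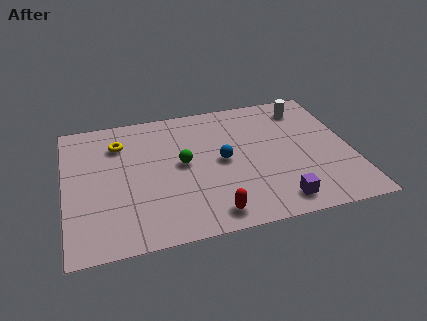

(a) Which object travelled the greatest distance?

the green sphere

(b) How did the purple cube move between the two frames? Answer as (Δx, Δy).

(1.9, -1.9)

The purple cube started near (6.9, 3.1) and ended near (8.8, 1.2).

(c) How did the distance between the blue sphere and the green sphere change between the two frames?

-3.3

They were about 5.0 units apart before and 1.7 after — 3.3 units closer together.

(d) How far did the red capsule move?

2.1

The red capsule was near (4.2, 2.1) before and (6.0, 1.1) after, so it travelled √(1.8² + 1.0²) ≈ 2.1 units.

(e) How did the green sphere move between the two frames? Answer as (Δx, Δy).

(2.1, -3.0)

From the two frames, the green sphere sits at roughly (2.9, 7.5) before and (5.0, 4.5) after.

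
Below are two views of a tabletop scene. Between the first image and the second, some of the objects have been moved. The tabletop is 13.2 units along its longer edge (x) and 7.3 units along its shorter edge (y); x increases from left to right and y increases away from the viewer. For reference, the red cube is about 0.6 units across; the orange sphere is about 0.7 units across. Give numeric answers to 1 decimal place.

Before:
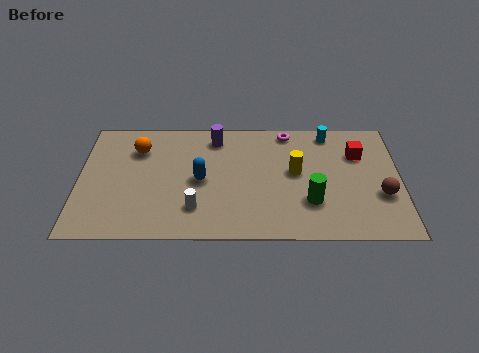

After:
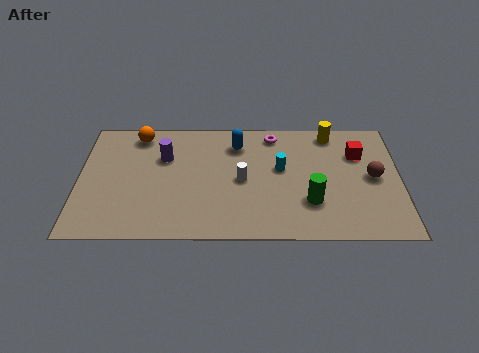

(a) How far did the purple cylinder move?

2.4

The purple cylinder was near (5.6, 6.1) before and (3.5, 4.9) after, so it travelled √(2.1² + 1.2²) ≈ 2.4 units.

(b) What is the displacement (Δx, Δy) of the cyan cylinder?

(-2.0, -2.2)

From the two frames, the cyan cylinder sits at roughly (10.3, 6.4) before and (8.3, 4.2) after.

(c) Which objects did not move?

the green cylinder and the red cube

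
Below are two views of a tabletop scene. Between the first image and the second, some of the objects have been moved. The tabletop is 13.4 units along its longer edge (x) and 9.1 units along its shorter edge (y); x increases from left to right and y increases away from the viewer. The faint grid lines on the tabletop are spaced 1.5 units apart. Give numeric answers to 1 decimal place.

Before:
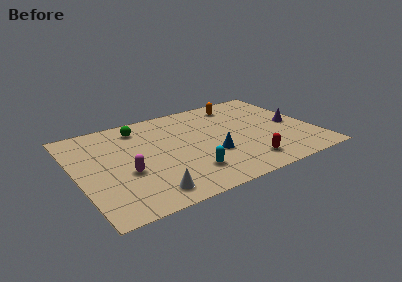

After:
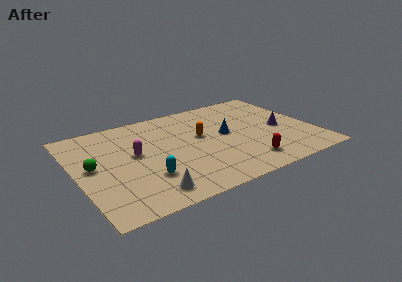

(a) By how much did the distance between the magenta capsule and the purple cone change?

-1.4

Before: roughly 9.7 units apart; after: 8.3. That's 1.4 units closer together.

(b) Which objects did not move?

the red capsule and the white cone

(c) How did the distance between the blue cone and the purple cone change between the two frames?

-1.8

They were about 5.0 units apart before and 3.2 after — 1.8 units closer together.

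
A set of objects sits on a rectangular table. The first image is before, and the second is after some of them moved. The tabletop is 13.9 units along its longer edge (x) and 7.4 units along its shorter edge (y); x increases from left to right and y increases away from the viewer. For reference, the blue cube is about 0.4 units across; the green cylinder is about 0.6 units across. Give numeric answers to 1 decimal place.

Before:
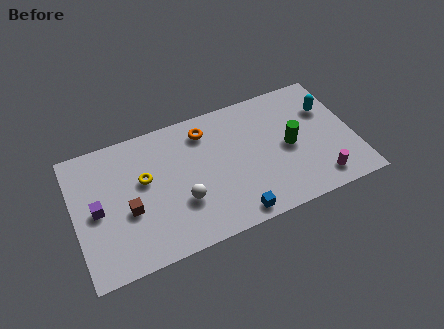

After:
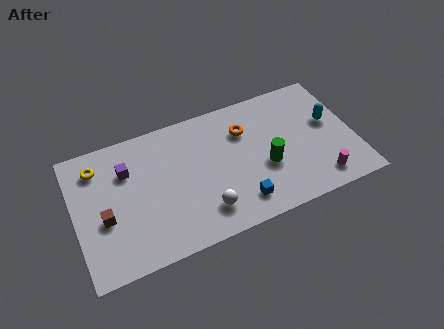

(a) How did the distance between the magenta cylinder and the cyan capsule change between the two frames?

-0.8

Before: roughly 4.0 units apart; after: 3.2. That's 0.8 units closer together.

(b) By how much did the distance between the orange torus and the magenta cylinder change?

-1.8

Before: roughly 7.1 units apart; after: 5.3. That's 1.8 units closer together.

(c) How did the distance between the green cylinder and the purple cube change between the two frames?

-2.5

They were about 9.6 units apart before and 7.1 after — 2.5 units closer together.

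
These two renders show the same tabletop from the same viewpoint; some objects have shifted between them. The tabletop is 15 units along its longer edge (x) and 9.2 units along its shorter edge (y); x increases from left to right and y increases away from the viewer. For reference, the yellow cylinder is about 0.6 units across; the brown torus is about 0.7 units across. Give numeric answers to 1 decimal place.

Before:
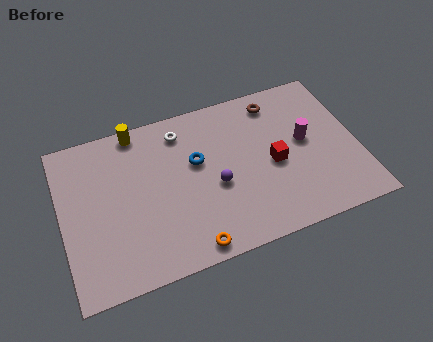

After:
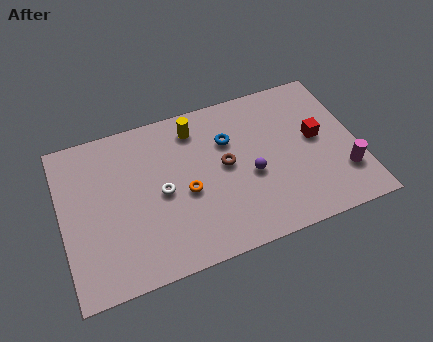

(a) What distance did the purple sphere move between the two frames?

1.8

The purple sphere moved from about (7.7, 3.9) to (9.5, 3.9), a distance of √(1.8² + 0.0²) ≈ 1.8.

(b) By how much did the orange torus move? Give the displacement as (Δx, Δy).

(0.1, 3.1)

The orange torus was at about (6.1, 0.9) and moved to about (6.2, 4.0).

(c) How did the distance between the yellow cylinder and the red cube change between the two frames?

-1.3

They were about 7.8 units apart before and 6.5 after — 1.3 units closer together.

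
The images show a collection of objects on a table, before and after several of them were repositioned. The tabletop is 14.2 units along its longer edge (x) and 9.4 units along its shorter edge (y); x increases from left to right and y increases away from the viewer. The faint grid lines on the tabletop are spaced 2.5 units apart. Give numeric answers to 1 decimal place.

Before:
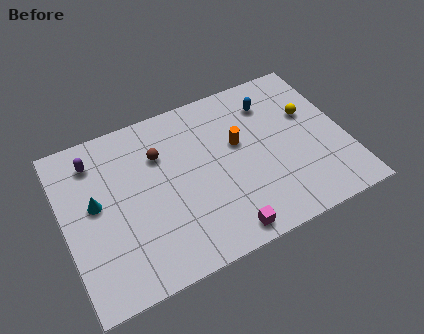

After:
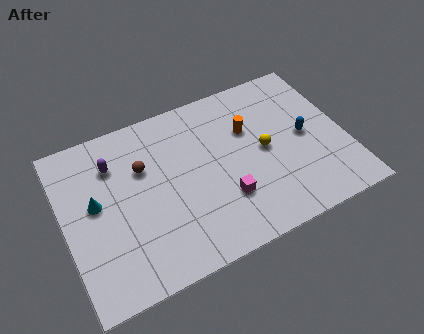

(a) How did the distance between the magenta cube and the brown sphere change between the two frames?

-1.1

They were about 6.1 units apart before and 5.0 after — 1.1 units closer together.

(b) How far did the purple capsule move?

1.1

From (1.8, 7.6) to (2.7, 7.0), the purple capsule covered √(0.9² + 0.6²) ≈ 1.1 units.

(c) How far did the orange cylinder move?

0.8

From (8.9, 5.6) to (9.5, 6.2), the orange cylinder covered √(0.6² + 0.6²) ≈ 0.8 units.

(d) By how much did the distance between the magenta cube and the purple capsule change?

-2.1

The distance was about 8.7 in the first image and 6.6 in the second, so they moved 2.1 units closer together.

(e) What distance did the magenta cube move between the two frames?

1.8

From (7.5, 1.0) to (7.8, 2.8), the magenta cube covered √(0.3² + 1.8²) ≈ 1.8 units.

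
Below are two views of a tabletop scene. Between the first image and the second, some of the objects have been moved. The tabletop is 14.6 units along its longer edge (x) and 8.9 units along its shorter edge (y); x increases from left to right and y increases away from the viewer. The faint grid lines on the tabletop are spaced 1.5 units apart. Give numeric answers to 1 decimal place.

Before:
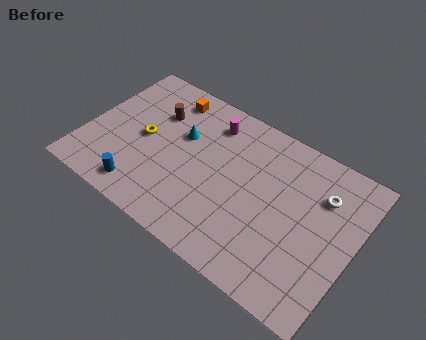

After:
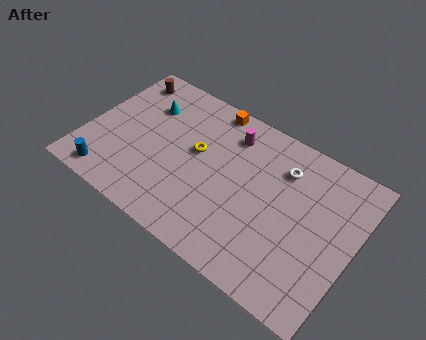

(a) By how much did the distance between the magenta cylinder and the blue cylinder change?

+1.7

They were about 6.5 units apart before and 8.2 after — 1.7 units further apart.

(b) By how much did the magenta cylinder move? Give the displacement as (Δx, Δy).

(1.1, -0.1)

The magenta cylinder started near (6.3, 7.2) and ended near (7.4, 7.1).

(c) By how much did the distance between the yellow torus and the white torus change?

-4.9

Before: roughly 9.7 units apart; after: 4.8. That's 4.9 units closer together.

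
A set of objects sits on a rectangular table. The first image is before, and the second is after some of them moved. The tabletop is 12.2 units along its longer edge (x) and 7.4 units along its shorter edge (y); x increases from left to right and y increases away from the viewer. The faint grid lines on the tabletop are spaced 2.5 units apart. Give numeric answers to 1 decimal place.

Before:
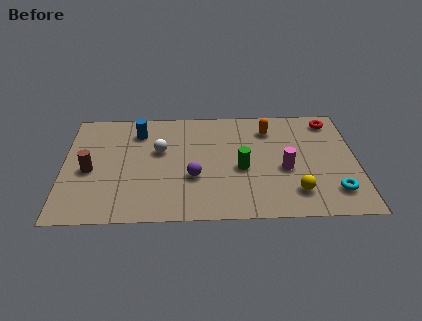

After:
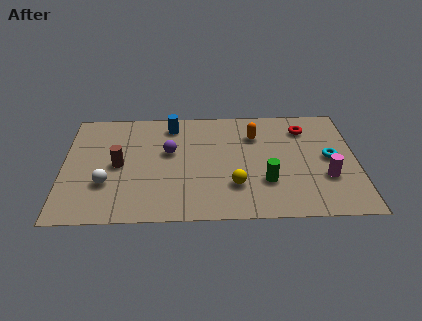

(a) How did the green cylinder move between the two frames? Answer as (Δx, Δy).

(1.0, -0.9)

The green cylinder started near (7.4, 3.2) and ended near (8.4, 2.3).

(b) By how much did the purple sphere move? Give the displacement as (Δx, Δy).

(-1.0, 1.7)

The purple sphere was at about (5.4, 2.7) and moved to about (4.4, 4.4).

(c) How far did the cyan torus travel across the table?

2.2

The cyan torus moved from about (11.2, 1.6) to (11.1, 3.8), a distance of √(0.1² + 2.2²) ≈ 2.2.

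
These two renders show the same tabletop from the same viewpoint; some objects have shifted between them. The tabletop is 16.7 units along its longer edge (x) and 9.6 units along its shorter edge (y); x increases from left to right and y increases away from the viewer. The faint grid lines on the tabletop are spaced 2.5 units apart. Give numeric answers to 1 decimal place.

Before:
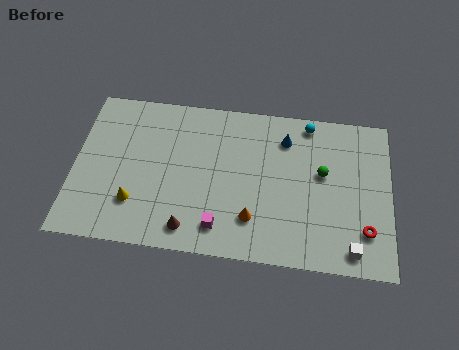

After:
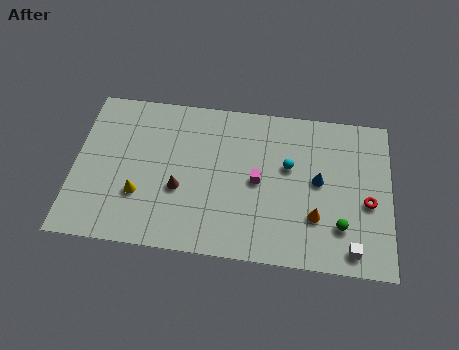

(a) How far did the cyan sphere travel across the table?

3.0

The cyan sphere moved from about (12.3, 8.6) to (11.3, 5.8), a distance of √(1.0² + 2.8²) ≈ 3.0.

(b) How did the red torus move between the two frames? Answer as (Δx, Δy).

(0.1, 1.7)

The red torus was at about (15.4, 2.4) and moved to about (15.5, 4.1).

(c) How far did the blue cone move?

3.0

From (11.1, 7.5) to (12.9, 5.1), the blue cone covered √(1.8² + 2.4²) ≈ 3.0 units.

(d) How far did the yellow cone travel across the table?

0.5

The yellow cone moved from about (3.3, 2.6) to (3.5, 3.1), a distance of √(0.2² + 0.5²) ≈ 0.5.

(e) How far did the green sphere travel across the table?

3.3

The green sphere was near (13.1, 5.6) before and (14.1, 2.5) after, so it travelled √(1.0² + 3.1²) ≈ 3.3 units.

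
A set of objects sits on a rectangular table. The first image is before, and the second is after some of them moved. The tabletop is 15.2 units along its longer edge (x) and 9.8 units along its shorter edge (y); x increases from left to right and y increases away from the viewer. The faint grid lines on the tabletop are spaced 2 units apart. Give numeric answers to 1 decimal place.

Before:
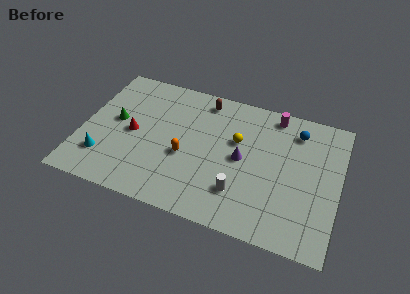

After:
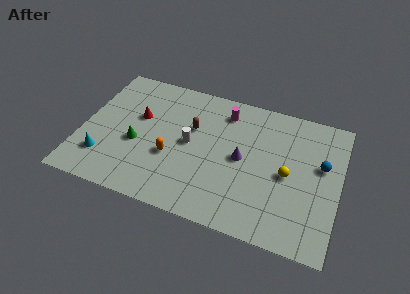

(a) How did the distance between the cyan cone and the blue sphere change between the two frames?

+0.8

The distance was about 12.3 in the first image and 13.1 in the second, so they moved 0.8 units further apart.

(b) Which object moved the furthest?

the white cylinder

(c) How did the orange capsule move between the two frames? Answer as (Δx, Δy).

(-0.8, -0.3)

The orange capsule was at about (6.2, 4.0) and moved to about (5.4, 3.7).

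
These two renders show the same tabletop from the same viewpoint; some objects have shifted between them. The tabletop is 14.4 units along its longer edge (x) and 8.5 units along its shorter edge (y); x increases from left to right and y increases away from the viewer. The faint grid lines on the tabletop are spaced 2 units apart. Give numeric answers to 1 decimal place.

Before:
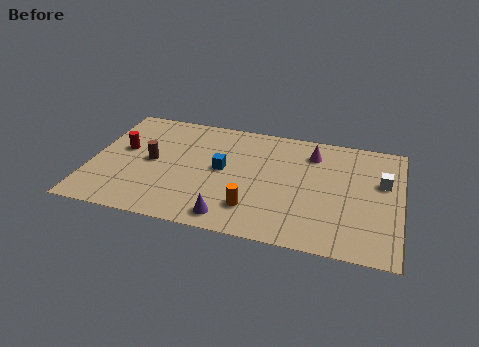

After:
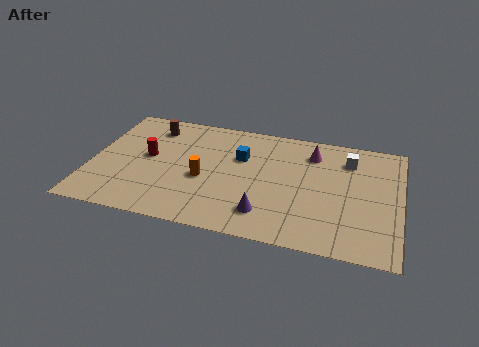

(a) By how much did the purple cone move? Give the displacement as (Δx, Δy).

(1.6, 0.7)

From the two frames, the purple cone sits at roughly (6.7, 1.1) before and (8.3, 1.8) after.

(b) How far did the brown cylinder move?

2.6

The brown cylinder moved from about (2.8, 4.3) to (2.6, 6.9), a distance of √(0.2² + 2.6²) ≈ 2.6.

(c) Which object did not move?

the magenta cone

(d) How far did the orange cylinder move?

2.9

From (7.7, 2.0) to (5.3, 3.6), the orange cylinder covered √(2.4² + 1.6²) ≈ 2.9 units.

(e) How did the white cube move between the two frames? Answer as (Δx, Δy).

(-1.6, 1.3)

The white cube was at about (13.5, 5.3) and moved to about (11.9, 6.6).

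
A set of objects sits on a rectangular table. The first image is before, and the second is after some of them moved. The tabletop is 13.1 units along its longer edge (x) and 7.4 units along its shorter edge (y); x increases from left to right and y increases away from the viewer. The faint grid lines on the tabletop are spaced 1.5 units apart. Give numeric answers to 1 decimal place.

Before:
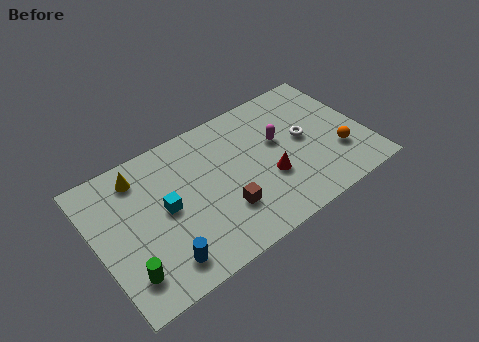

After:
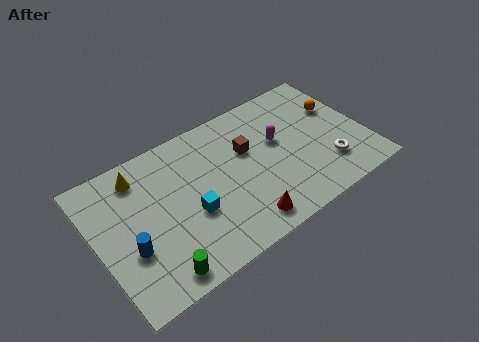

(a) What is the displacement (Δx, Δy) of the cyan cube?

(1.1, -0.9)

From the two frames, the cyan cube sits at roughly (3.3, 3.8) before and (4.4, 2.9) after.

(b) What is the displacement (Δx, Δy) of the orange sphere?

(0.5, 2.5)

The orange sphere started near (11.6, 2.3) and ended near (12.1, 4.8).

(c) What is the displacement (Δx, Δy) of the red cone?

(-1.6, -1.6)

The red cone started near (8.2, 2.7) and ended near (6.6, 1.1).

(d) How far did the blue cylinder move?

1.9

The blue cylinder was near (2.7, 1.3) before and (1.4, 2.7) after, so it travelled √(1.3² + 1.4²) ≈ 1.9 units.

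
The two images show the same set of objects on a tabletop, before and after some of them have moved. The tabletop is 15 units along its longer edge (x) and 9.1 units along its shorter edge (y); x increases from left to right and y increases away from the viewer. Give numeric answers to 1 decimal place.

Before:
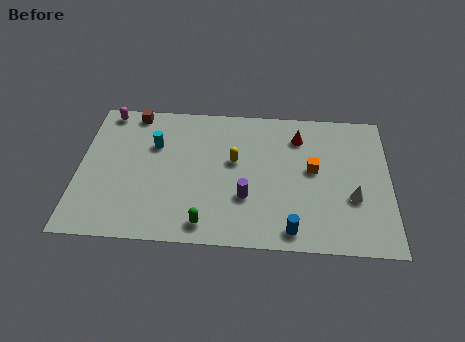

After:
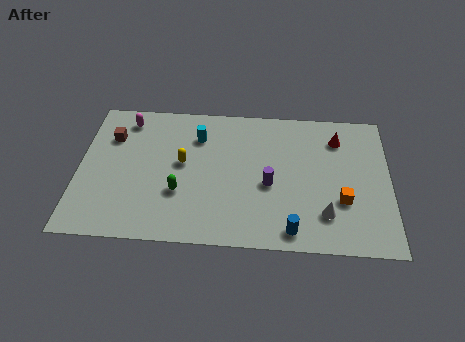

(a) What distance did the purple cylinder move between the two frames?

1.4

The purple cylinder was near (8.1, 3.0) before and (9.2, 3.9) after, so it travelled √(1.1² + 0.9²) ≈ 1.4 units.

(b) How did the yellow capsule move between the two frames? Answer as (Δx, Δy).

(-2.5, -0.3)

The yellow capsule started near (7.5, 5.3) and ended near (5.0, 5.0).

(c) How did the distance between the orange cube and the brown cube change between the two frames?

+2.3

The distance was about 9.4 in the first image and 11.7 in the second, so they moved 2.3 units further apart.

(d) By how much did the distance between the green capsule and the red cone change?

+1.2

Before: roughly 7.4 units apart; after: 8.6. That's 1.2 units further apart.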